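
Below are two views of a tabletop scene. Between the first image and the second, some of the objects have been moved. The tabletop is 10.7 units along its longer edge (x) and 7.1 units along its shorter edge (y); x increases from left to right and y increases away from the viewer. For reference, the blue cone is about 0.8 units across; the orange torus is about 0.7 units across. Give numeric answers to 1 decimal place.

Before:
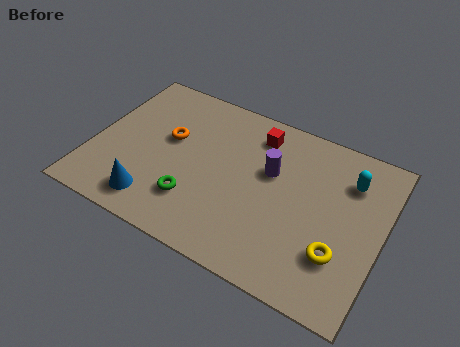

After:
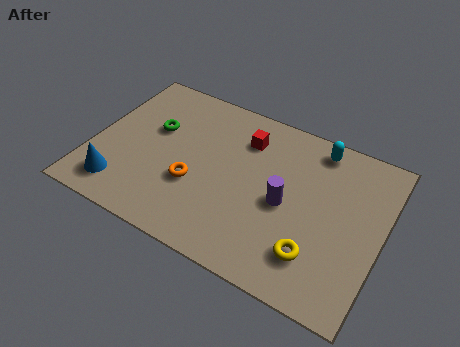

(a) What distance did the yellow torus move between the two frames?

0.9

The yellow torus moved from about (9.3, 2.1) to (8.5, 1.7), a distance of √(0.8² + 0.4²) ≈ 0.9.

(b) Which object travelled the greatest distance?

the green torus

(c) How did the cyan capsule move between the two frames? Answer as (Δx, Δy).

(-1.3, 0.9)

The cyan capsule was at about (9.3, 5.3) and moved to about (8.0, 6.2).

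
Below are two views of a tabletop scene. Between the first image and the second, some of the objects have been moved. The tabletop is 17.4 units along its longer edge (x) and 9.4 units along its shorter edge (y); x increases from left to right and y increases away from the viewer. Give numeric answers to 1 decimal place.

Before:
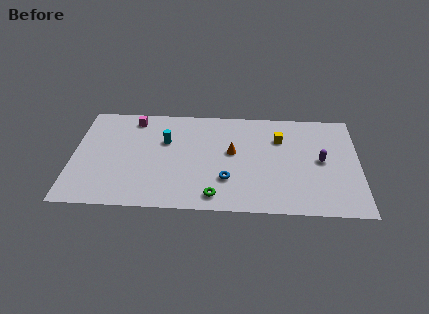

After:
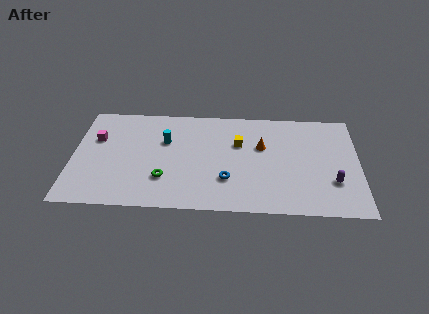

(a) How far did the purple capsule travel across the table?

2.0

From (15.1, 4.8) to (15.8, 2.9), the purple capsule covered √(0.7² + 1.9²) ≈ 2.0 units.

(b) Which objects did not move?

the cyan cylinder and the blue torus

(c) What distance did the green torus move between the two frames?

3.4

The green torus was near (8.7, 1.3) before and (5.6, 2.7) after, so it travelled √(3.1² + 1.4²) ≈ 3.4 units.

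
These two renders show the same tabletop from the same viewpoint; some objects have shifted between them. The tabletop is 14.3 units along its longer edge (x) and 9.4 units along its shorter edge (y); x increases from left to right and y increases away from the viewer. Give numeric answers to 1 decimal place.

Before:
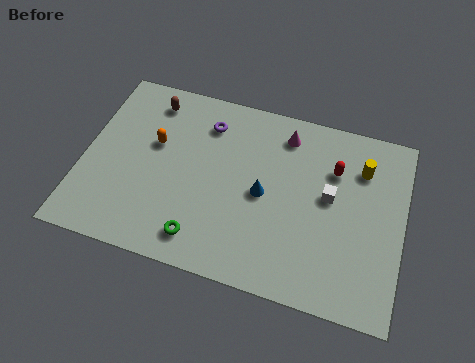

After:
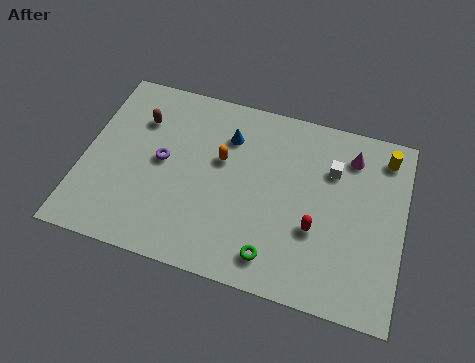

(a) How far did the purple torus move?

3.1

From (5.3, 7.4) to (3.5, 4.9), the purple torus covered √(1.8² + 2.5²) ≈ 3.1 units.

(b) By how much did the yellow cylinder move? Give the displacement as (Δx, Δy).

(1.0, 0.9)

The yellow cylinder started near (12.3, 7.0) and ended near (13.3, 7.9).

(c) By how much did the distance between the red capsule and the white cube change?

+1.8

They were about 1.4 units apart before and 3.2 after — 1.8 units further apart.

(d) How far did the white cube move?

1.4

The white cube moved from about (11.0, 5.2) to (11.0, 6.6), a distance of √(0.0² + 1.4²) ≈ 1.4.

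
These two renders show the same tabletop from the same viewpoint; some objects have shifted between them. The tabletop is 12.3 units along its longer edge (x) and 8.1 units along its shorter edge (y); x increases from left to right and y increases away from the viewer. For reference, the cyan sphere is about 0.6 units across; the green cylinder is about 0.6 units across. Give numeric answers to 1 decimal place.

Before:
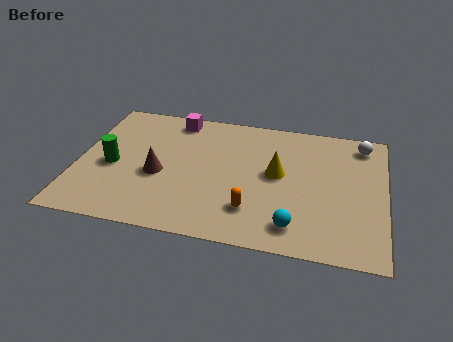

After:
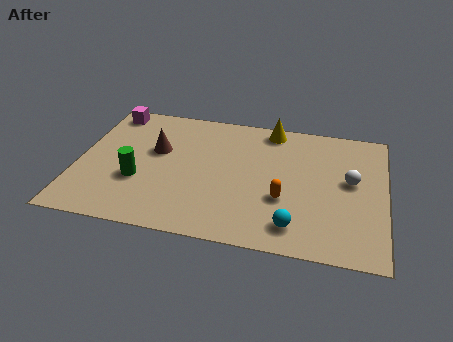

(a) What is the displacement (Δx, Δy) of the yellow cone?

(-0.4, 2.8)

The yellow cone started near (8.0, 4.4) and ended near (7.6, 7.2).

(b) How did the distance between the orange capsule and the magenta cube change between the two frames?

+2.3

Before: roughly 6.1 units apart; after: 8.4. That's 2.3 units further apart.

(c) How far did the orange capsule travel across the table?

1.5

The orange capsule was near (7.1, 2.0) before and (8.3, 2.9) after, so it travelled √(1.2² + 0.9²) ≈ 1.5 units.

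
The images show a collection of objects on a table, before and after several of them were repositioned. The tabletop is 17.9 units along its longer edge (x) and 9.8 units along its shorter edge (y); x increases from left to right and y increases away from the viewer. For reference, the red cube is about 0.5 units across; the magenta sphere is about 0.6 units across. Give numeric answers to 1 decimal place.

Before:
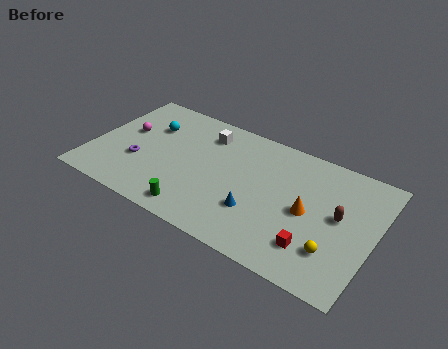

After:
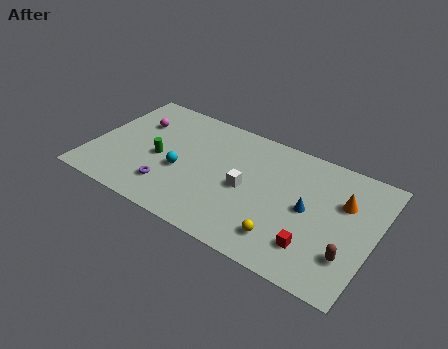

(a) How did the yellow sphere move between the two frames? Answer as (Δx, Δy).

(-3.0, -0.6)

The yellow sphere was at about (15.7, 2.6) and moved to about (12.7, 2.0).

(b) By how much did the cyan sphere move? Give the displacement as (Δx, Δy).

(2.5, -2.8)

The cyan sphere was at about (3.3, 6.8) and moved to about (5.8, 4.0).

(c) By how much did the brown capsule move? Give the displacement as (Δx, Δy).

(0.9, -2.6)

The brown capsule was at about (15.7, 5.3) and moved to about (16.6, 2.7).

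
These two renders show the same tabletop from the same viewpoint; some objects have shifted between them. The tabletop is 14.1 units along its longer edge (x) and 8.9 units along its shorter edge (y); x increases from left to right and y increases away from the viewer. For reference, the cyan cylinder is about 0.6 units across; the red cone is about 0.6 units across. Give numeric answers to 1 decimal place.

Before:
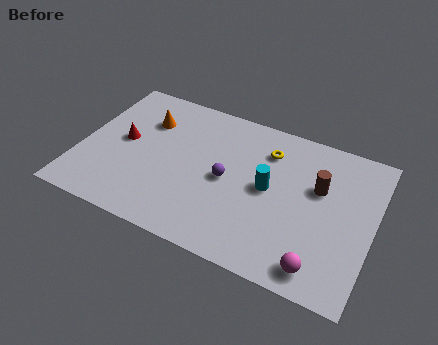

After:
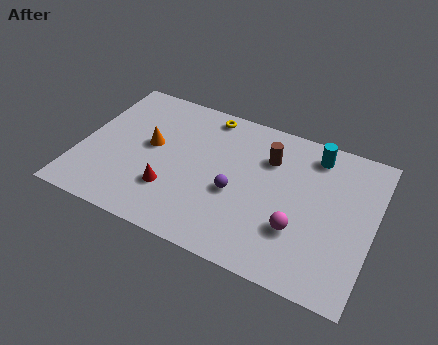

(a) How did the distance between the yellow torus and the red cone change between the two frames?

-1.7

They were about 7.1 units apart before and 5.4 after — 1.7 units closer together.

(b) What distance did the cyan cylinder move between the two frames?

3.5

The cyan cylinder was near (9.1, 4.6) before and (11.0, 7.5) after, so it travelled √(1.9² + 2.9²) ≈ 3.5 units.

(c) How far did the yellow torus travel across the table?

3.3

The yellow torus moved from about (8.8, 6.8) to (5.7, 7.9), a distance of √(3.1² + 1.1²) ≈ 3.3.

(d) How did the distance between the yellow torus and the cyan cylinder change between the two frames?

+3.1

Before: roughly 2.2 units apart; after: 5.3. That's 3.1 units further apart.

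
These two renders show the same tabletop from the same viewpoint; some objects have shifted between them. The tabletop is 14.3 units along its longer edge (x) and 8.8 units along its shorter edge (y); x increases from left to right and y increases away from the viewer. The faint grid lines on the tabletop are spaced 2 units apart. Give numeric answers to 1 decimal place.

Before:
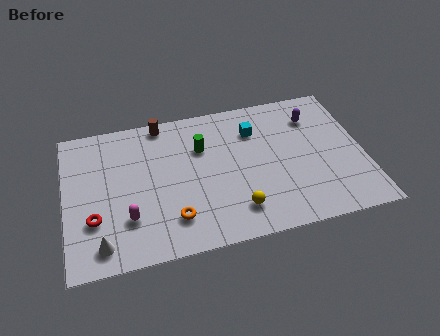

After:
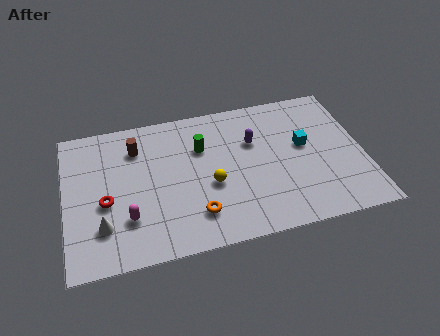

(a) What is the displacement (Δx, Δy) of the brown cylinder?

(-1.3, -1.3)

From the two frames, the brown cylinder sits at roughly (4.8, 8.0) before and (3.5, 6.7) after.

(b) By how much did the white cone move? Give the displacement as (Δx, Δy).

(0.1, 1.0)

The white cone started near (1.6, 1.3) and ended near (1.7, 2.3).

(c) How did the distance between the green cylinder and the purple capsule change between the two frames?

-3.0

They were about 5.5 units apart before and 2.5 after — 3.0 units closer together.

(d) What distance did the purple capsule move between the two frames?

3.1

The purple capsule moved from about (12.1, 6.7) to (9.1, 5.8), a distance of √(3.0² + 0.9²) ≈ 3.1.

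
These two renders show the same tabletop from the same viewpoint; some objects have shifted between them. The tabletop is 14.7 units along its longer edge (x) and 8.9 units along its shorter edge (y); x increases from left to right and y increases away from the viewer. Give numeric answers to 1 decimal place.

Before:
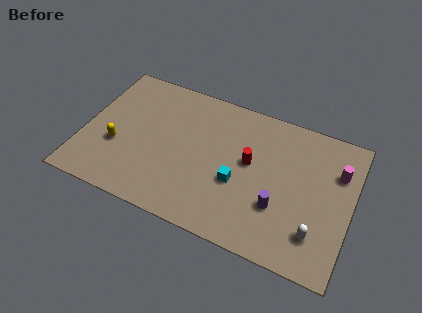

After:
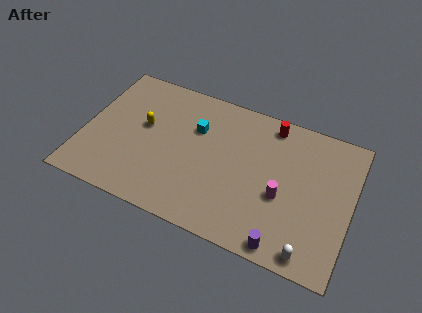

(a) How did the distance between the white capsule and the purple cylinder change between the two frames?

-0.8

Before: roughly 2.2 units apart; after: 1.4. That's 0.8 units closer together.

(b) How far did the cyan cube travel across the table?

3.6

From (8.6, 3.5) to (6.0, 6.0), the cyan cube covered √(2.6² + 2.5²) ≈ 3.6 units.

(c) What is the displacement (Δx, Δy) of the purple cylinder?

(0.5, -2.1)

From the two frames, the purple cylinder sits at roughly (10.9, 2.9) before and (11.4, 0.8) after.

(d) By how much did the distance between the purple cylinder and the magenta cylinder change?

-1.6

Before: roughly 4.4 units apart; after: 2.8. That's 1.6 units closer together.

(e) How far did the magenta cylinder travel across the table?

3.8

From (13.8, 6.2) to (11.0, 3.6), the magenta cylinder covered √(2.8² + 2.6²) ≈ 3.8 units.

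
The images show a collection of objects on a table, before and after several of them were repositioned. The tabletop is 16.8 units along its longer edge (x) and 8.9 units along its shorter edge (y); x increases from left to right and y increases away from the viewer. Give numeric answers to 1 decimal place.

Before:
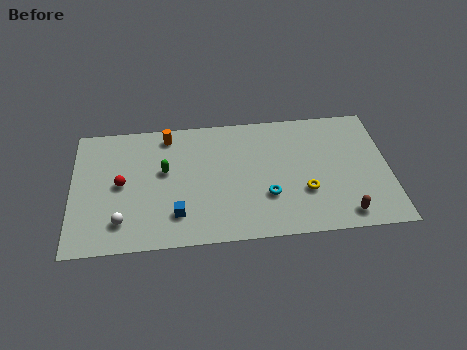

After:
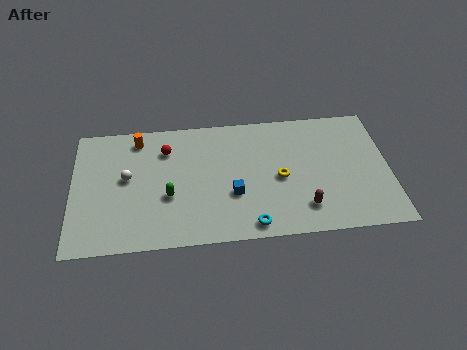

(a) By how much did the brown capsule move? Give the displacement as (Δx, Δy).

(-2.1, 0.7)

From the two frames, the brown capsule sits at roughly (14.3, 1.2) before and (12.2, 1.9) after.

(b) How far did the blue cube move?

3.2

The blue cube moved from about (5.5, 2.1) to (8.5, 3.2), a distance of √(3.0² + 1.1²) ≈ 3.2.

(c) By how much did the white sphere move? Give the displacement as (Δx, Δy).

(0.3, 3.0)

The white sphere started near (2.6, 1.9) and ended near (2.9, 4.9).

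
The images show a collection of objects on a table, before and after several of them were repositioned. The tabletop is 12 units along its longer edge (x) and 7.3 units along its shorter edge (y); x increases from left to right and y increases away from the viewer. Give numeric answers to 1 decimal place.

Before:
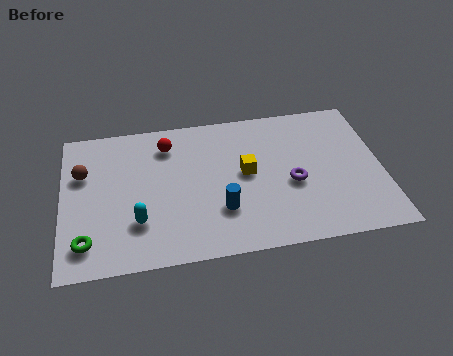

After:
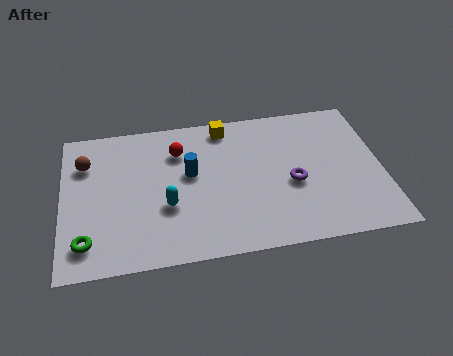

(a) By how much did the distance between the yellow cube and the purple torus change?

+2.2

The distance was about 1.9 in the first image and 4.1 in the second, so they moved 2.2 units further apart.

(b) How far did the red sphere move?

0.6

The red sphere was near (4.0, 5.8) before and (4.4, 5.4) after, so it travelled √(0.4² + 0.4²) ≈ 0.6 units.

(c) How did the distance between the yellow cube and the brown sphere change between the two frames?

-0.8

Before: roughly 6.2 units apart; after: 5.4. That's 0.8 units closer together.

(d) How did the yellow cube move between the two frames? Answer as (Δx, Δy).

(-0.7, 2.5)

From the two frames, the yellow cube sits at roughly (6.9, 3.9) before and (6.2, 6.4) after.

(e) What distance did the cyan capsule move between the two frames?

1.3

The cyan capsule moved from about (2.8, 2.1) to (3.9, 2.7), a distance of √(1.1² + 0.6²) ≈ 1.3.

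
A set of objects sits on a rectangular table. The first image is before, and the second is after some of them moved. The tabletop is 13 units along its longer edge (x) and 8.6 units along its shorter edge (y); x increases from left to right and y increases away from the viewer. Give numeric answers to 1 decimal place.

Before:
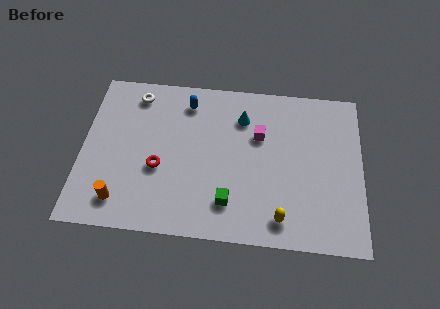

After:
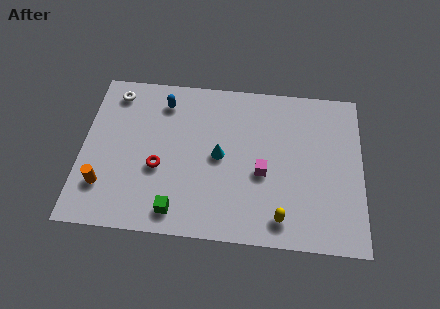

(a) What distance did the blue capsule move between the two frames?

1.1

The blue capsule was near (4.8, 7.1) before and (3.7, 7.0) after, so it travelled √(1.1² + 0.1²) ≈ 1.1 units.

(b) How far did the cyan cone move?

2.4

From (7.4, 6.5) to (6.4, 4.3), the cyan cone covered √(1.0² + 2.2²) ≈ 2.4 units.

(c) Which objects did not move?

the red torus and the yellow capsule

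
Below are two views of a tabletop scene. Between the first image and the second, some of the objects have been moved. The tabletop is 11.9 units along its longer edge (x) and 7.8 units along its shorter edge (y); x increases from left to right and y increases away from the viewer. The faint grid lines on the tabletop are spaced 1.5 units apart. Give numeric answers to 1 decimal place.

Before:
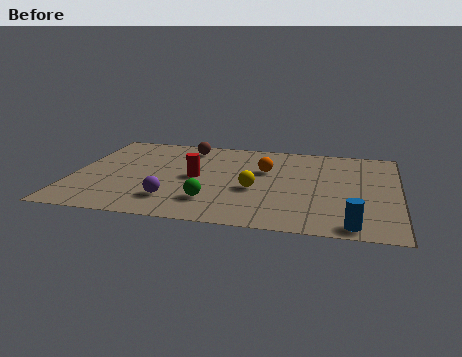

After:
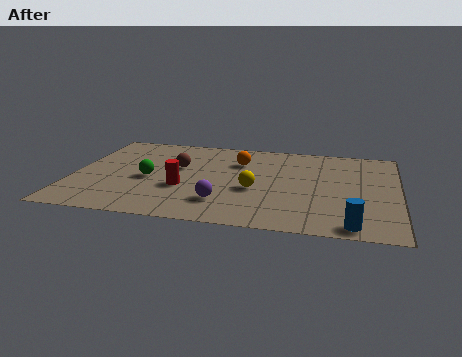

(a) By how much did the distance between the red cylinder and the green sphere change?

-0.7

The distance was about 2.1 in the first image and 1.4 in the second, so they moved 0.7 units closer together.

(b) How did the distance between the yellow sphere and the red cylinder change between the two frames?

+0.3

Before: roughly 2.3 units apart; after: 2.6. That's 0.3 units further apart.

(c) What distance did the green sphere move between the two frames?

2.9

From (5.2, 1.9) to (2.8, 3.5), the green sphere covered √(2.4² + 1.6²) ≈ 2.9 units.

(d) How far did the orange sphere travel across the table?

1.2

The orange sphere was near (7.0, 5.0) before and (6.0, 5.6) after, so it travelled √(1.0² + 0.6²) ≈ 1.2 units.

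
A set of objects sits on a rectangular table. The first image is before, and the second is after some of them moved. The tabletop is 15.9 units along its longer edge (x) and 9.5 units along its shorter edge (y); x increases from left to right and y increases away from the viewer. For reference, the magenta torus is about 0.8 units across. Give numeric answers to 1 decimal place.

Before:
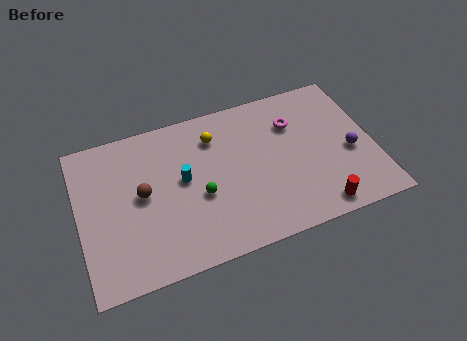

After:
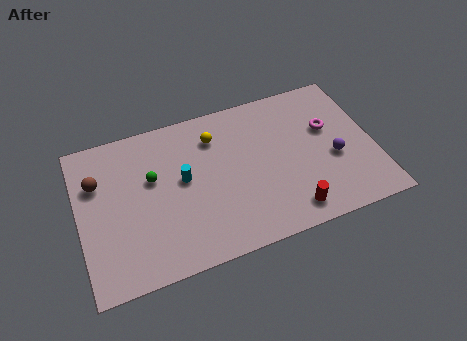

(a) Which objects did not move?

the cyan cylinder and the yellow sphere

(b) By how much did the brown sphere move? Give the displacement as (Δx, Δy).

(-2.3, 1.5)

From the two frames, the brown sphere sits at roughly (3.4, 5.0) before and (1.1, 6.5) after.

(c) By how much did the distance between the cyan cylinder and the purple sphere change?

-0.9

They were about 9.1 units apart before and 8.2 after — 0.9 units closer together.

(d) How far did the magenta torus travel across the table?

2.0

From (11.8, 6.8) to (13.6, 5.9), the magenta torus covered √(1.8² + 0.9²) ≈ 2.0 units.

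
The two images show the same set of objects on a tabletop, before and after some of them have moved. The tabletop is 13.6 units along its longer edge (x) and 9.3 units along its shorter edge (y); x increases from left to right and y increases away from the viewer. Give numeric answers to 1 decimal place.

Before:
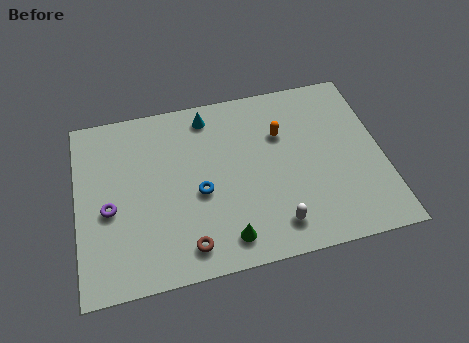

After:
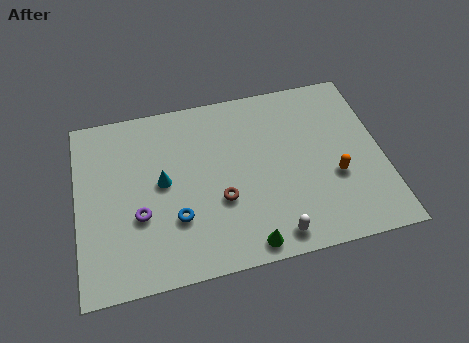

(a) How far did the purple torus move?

1.4

From (1.4, 4.0) to (2.7, 3.4), the purple torus covered √(1.3² + 0.6²) ≈ 1.4 units.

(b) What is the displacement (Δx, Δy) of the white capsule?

(-0.1, -0.5)

The white capsule started near (8.6, 1.6) and ended near (8.5, 1.1).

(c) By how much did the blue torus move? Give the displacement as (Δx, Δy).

(-1.1, -1.1)

From the two frames, the blue torus sits at roughly (5.4, 4.0) before and (4.3, 2.9) after.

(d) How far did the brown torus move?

2.6

The brown torus moved from about (4.7, 1.4) to (6.3, 3.4), a distance of √(1.6² + 2.0²) ≈ 2.6.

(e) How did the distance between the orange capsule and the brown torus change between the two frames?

-1.6

Before: roughly 6.7 units apart; after: 5.1. That's 1.6 units closer together.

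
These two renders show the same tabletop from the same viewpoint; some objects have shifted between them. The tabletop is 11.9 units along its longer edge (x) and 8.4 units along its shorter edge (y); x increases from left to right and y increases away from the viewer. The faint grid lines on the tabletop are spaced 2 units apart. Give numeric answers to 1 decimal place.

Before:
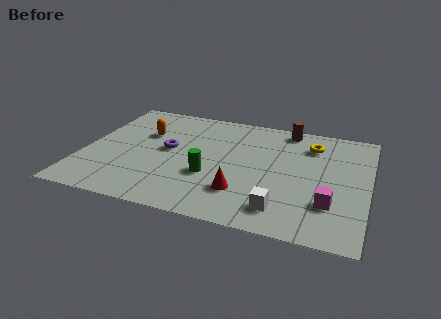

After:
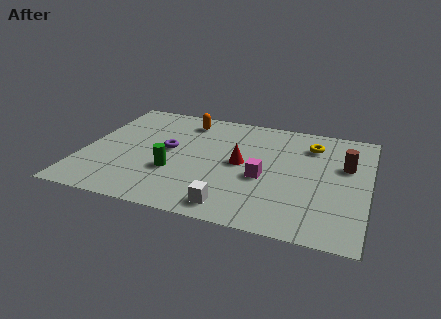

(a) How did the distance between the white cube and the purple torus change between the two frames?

-1.3

Before: roughly 5.8 units apart; after: 4.5. That's 1.3 units closer together.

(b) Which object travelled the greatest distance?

the brown cylinder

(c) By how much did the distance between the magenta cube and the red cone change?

-2.3

They were about 3.6 units apart before and 1.3 after — 2.3 units closer together.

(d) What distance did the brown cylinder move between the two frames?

3.4

The brown cylinder moved from about (8.3, 7.5) to (10.9, 5.3), a distance of √(2.6² + 2.2²) ≈ 3.4.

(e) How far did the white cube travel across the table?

2.0

The white cube moved from about (8.5, 1.5) to (6.5, 1.1), a distance of √(2.0² + 0.4²) ≈ 2.0.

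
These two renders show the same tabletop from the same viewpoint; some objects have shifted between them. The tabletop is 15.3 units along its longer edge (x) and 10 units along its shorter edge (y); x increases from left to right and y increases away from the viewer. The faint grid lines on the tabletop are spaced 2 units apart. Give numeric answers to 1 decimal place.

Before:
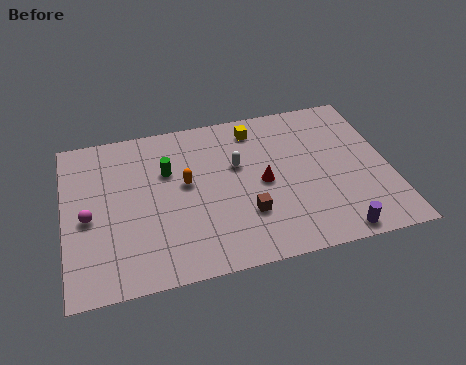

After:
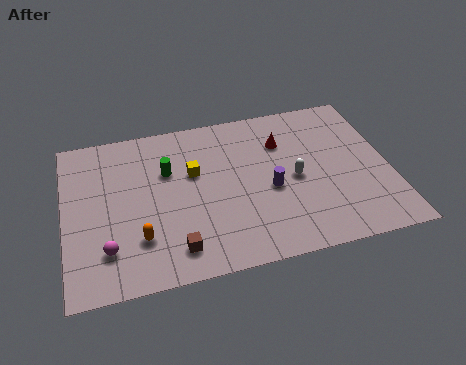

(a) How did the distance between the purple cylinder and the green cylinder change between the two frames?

-4.2

Before: roughly 9.4 units apart; after: 5.2. That's 4.2 units closer together.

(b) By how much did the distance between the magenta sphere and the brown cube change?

-4.3

They were about 7.5 units apart before and 3.2 after — 4.3 units closer together.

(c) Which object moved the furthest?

the purple cylinder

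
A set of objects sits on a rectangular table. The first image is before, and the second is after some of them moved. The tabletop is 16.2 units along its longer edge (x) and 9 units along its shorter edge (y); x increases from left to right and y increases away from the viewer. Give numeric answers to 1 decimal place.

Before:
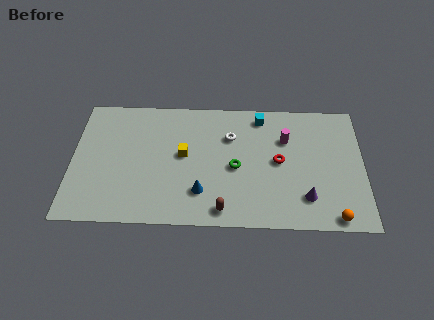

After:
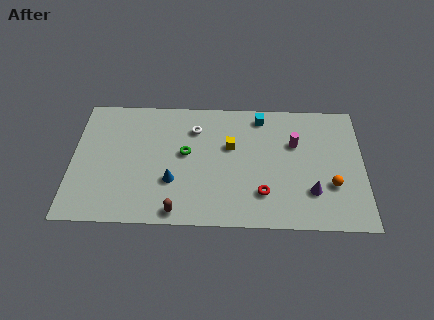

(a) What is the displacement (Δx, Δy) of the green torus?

(-2.8, 0.9)

The green torus was at about (9.1, 4.1) and moved to about (6.3, 5.0).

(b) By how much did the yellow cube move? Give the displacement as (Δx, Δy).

(2.6, 0.7)

From the two frames, the yellow cube sits at roughly (6.2, 4.9) before and (8.8, 5.6) after.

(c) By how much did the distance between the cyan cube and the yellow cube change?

-2.4

Before: roughly 5.2 units apart; after: 2.8. That's 2.4 units closer together.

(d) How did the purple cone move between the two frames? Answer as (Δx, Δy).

(0.3, 0.4)

The purple cone was at about (13.0, 2.1) and moved to about (13.3, 2.5).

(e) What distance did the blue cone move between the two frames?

1.7

The blue cone moved from about (7.2, 2.3) to (5.6, 3.0), a distance of √(1.6² + 0.7²) ≈ 1.7.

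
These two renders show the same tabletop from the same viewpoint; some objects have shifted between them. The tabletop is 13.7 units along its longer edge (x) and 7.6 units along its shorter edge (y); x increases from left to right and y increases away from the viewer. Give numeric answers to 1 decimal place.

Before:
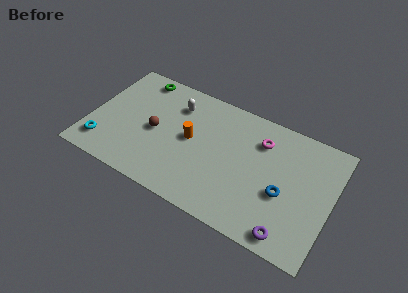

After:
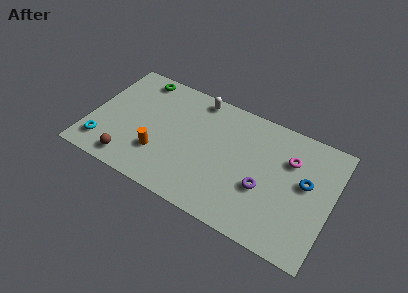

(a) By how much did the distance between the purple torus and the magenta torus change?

-2.6

Before: roughly 5.3 units apart; after: 2.7. That's 2.6 units closer together.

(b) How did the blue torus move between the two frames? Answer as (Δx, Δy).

(1.1, 1.2)

From the two frames, the blue torus sits at roughly (11.1, 3.1) before and (12.2, 4.3) after.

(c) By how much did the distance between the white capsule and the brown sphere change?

+4.1

The distance was about 2.4 in the first image and 6.5 in the second, so they moved 4.1 units further apart.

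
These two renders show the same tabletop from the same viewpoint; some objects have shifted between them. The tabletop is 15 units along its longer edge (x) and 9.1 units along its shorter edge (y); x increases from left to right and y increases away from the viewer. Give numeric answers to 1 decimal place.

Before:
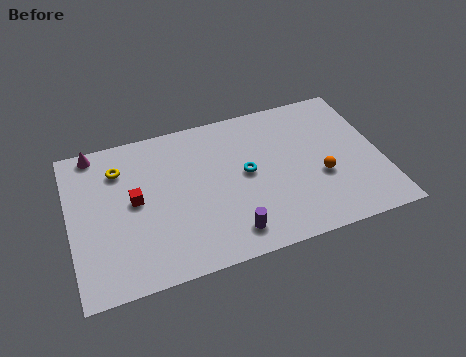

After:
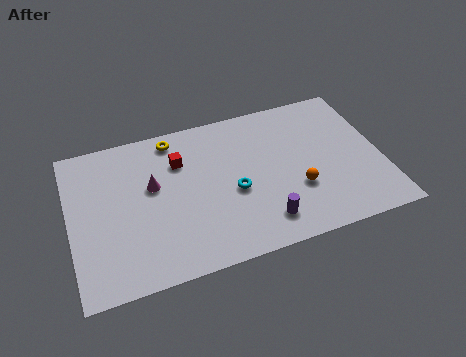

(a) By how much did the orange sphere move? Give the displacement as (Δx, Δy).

(-1.2, -0.4)

From the two frames, the orange sphere sits at roughly (12.0, 3.5) before and (10.8, 3.1) after.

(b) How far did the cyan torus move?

1.1

The cyan torus moved from about (8.5, 4.8) to (7.8, 3.9), a distance of √(0.7² + 0.9²) ≈ 1.1.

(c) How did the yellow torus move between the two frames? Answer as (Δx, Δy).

(2.7, 1.1)

The yellow torus was at about (2.5, 6.9) and moved to about (5.2, 8.0).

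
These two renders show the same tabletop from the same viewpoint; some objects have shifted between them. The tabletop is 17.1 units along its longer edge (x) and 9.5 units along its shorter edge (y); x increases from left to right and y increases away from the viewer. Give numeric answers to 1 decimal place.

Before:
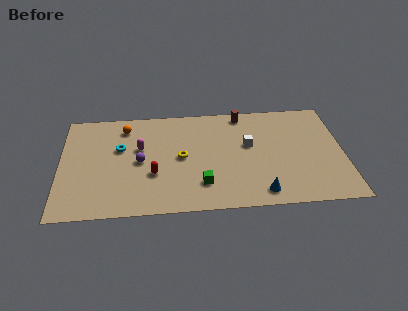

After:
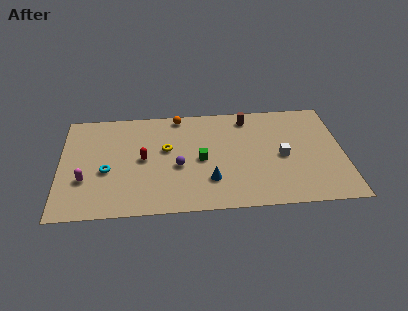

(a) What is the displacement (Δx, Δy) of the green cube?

(0.0, 2.2)

From the two frames, the green cube sits at roughly (8.5, 2.3) before and (8.5, 4.5) after.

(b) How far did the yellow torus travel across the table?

1.2

The yellow torus moved from about (7.3, 4.8) to (6.4, 5.6), a distance of √(0.9² + 0.8²) ≈ 1.2.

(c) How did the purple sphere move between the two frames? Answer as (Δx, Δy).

(2.3, -0.6)

The purple sphere was at about (4.8, 4.6) and moved to about (7.1, 4.0).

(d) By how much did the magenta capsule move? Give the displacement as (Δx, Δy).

(-3.3, -2.6)

From the two frames, the magenta capsule sits at roughly (4.8, 5.8) before and (1.5, 3.2) after.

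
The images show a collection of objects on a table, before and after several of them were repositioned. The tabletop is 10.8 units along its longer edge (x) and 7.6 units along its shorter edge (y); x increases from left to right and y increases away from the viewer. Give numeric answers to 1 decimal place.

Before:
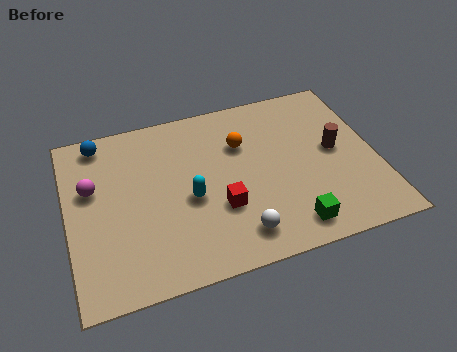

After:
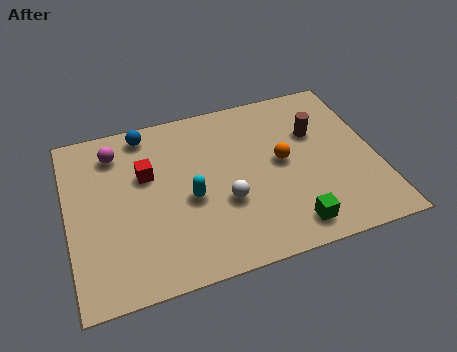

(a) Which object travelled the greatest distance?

the red cube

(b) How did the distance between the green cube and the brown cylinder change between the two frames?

+0.6

They were about 3.5 units apart before and 4.1 after — 0.6 units further apart.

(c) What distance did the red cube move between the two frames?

3.3

The red cube was near (5.2, 2.6) before and (2.8, 4.8) after, so it travelled √(2.4² + 2.2²) ≈ 3.3 units.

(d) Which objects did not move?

the cyan capsule and the green cube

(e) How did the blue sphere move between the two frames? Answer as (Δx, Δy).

(1.6, 0.0)

The blue sphere was at about (1.3, 6.7) and moved to about (2.9, 6.7).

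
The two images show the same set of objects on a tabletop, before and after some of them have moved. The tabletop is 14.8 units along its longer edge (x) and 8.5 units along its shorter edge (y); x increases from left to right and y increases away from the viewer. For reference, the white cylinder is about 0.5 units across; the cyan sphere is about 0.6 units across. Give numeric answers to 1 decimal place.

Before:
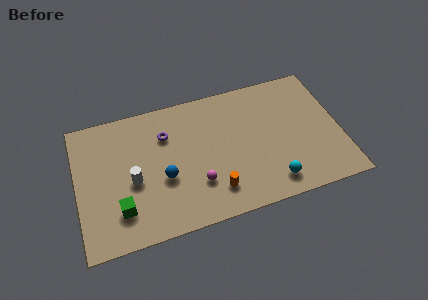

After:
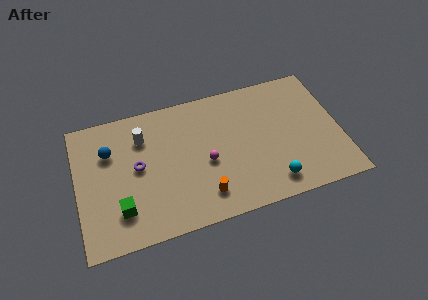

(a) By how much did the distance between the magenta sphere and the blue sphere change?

+3.7

Before: roughly 2.0 units apart; after: 5.7. That's 3.7 units further apart.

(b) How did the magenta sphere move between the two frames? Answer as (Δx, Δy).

(0.6, 1.2)

From the two frames, the magenta sphere sits at roughly (6.6, 2.5) before and (7.2, 3.7) after.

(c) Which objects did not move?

the green cube and the cyan sphere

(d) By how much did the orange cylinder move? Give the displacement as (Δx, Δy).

(-0.6, -0.1)

The orange cylinder was at about (7.5, 1.8) and moved to about (6.9, 1.7).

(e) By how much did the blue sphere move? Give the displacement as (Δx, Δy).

(-2.9, 2.5)

From the two frames, the blue sphere sits at roughly (4.8, 3.4) before and (1.9, 5.9) after.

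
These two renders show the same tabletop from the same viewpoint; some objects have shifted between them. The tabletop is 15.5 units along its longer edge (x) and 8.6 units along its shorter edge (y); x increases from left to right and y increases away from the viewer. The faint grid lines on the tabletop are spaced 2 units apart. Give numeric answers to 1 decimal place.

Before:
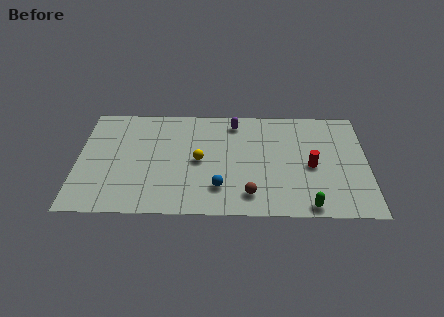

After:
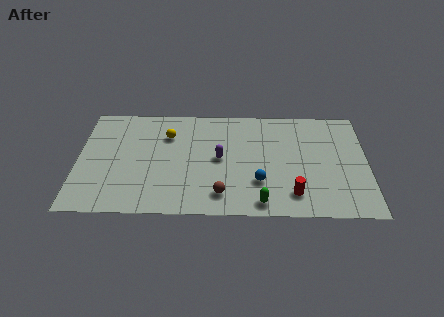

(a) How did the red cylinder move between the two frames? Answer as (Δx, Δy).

(-1.0, -2.2)

The red cylinder was at about (12.5, 3.9) and moved to about (11.5, 1.7).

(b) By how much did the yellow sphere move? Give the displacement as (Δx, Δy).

(-1.7, 2.0)

From the two frames, the yellow sphere sits at roughly (6.5, 4.2) before and (4.8, 6.2) after.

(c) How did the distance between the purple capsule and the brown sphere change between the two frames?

-3.0

The distance was about 5.8 in the first image and 2.8 in the second, so they moved 3.0 units closer together.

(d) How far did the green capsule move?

2.5

The green capsule moved from about (12.3, 0.8) to (9.8, 1.0), a distance of √(2.5² + 0.2²) ≈ 2.5.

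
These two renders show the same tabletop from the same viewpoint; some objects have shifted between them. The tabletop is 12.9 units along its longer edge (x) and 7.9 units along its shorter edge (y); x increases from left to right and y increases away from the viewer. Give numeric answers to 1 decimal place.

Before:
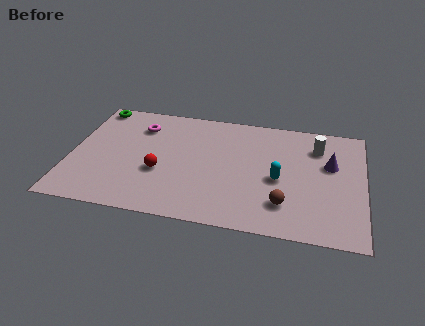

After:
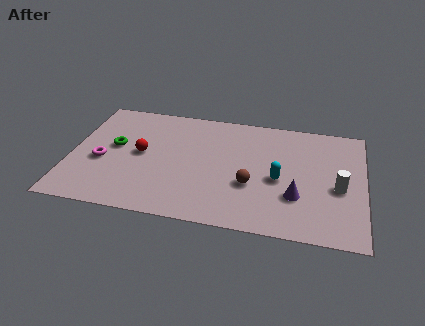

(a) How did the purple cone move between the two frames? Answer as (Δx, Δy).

(-1.4, -2.4)

From the two frames, the purple cone sits at roughly (11.4, 4.9) before and (10.0, 2.5) after.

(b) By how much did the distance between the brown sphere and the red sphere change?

-0.6

The distance was about 5.6 in the first image and 5.0 in the second, so they moved 0.6 units closer together.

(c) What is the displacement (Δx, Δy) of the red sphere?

(-0.9, 1.1)

The red sphere was at about (4.0, 3.0) and moved to about (3.1, 4.1).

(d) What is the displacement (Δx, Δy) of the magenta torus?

(-1.5, -2.7)

The magenta torus was at about (2.9, 6.0) and moved to about (1.4, 3.3).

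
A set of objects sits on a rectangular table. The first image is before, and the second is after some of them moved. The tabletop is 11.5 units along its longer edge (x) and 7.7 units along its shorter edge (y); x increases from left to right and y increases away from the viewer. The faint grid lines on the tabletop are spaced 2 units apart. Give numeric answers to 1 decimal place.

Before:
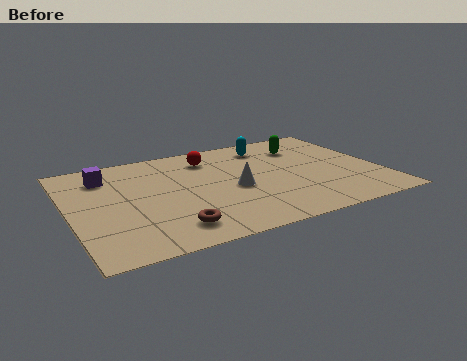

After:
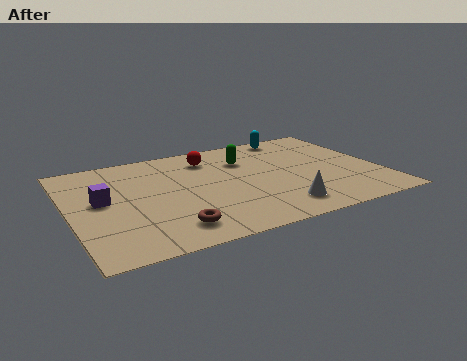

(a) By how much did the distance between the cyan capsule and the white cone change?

+2.3

They were about 3.4 units apart before and 5.7 after — 2.3 units further apart.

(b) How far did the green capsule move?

2.3

The green capsule moved from about (9.0, 5.8) to (6.7, 5.5), a distance of √(2.3² + 0.3²) ≈ 2.3.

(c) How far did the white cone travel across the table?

2.4

From (6.0, 3.4) to (7.4, 1.4), the white cone covered √(1.4² + 2.0²) ≈ 2.4 units.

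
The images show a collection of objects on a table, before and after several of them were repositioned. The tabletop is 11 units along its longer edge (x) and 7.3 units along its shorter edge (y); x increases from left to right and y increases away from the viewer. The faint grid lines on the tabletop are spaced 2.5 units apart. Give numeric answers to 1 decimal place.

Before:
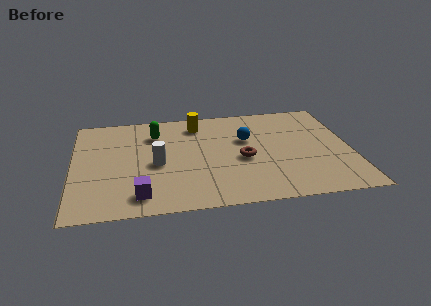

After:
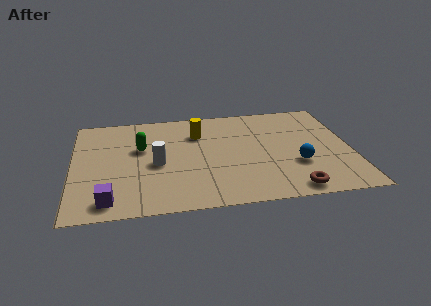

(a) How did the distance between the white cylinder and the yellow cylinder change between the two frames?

-0.6

The distance was about 3.2 in the first image and 2.6 in the second, so they moved 0.6 units closer together.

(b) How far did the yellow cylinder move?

0.7

The yellow cylinder moved from about (5.0, 6.0) to (5.0, 5.3), a distance of √(0.0² + 0.7²) ≈ 0.7.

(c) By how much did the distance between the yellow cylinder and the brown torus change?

+2.4

They were about 3.3 units apart before and 5.7 after — 2.4 units further apart.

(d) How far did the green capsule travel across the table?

1.2

The green capsule was near (3.3, 5.5) before and (2.7, 4.5) after, so it travelled √(0.6² + 1.0²) ≈ 1.2 units.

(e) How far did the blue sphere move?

2.8

The blue sphere was near (6.9, 4.6) before and (8.8, 2.5) after, so it travelled √(1.9² + 2.1²) ≈ 2.8 units.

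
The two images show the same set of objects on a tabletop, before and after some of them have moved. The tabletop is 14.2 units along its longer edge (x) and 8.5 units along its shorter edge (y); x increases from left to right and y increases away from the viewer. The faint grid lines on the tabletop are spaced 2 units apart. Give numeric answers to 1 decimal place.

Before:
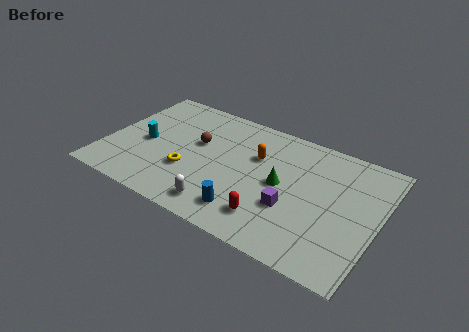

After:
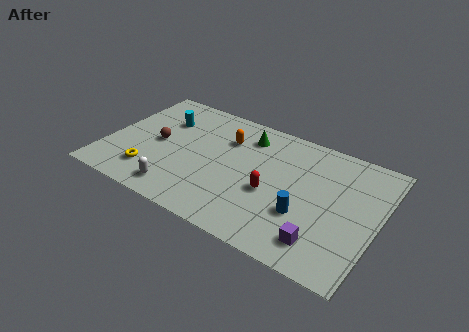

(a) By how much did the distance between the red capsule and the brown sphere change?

+0.7

The distance was about 5.5 in the first image and 6.2 in the second, so they moved 0.7 units further apart.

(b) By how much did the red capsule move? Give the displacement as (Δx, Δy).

(-0.2, 1.7)

The red capsule was at about (9.0, 1.8) and moved to about (8.8, 3.5).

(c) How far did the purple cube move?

2.3

The purple cube was near (9.9, 3.0) before and (11.7, 1.6) after, so it travelled √(1.8² + 1.4²) ≈ 2.3 units.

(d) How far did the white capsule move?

2.3

From (6.5, 1.3) to (4.2, 1.3), the white capsule covered √(2.3² + 0.0²) ≈ 2.3 units.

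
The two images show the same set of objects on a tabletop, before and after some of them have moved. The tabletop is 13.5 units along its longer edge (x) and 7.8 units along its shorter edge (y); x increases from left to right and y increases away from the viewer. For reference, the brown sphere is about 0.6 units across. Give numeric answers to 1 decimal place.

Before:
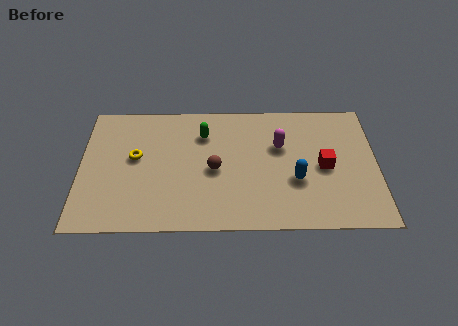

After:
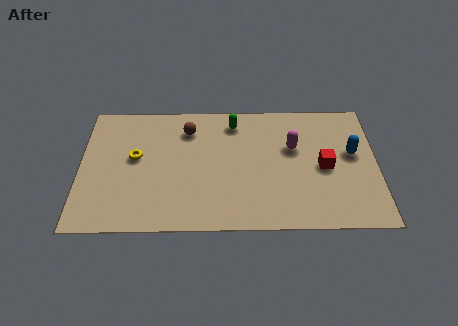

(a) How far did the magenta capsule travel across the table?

0.6

From (9.1, 5.0) to (9.7, 4.9), the magenta capsule covered √(0.6² + 0.1²) ≈ 0.6 units.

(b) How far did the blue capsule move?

3.1

The blue capsule moved from about (9.8, 2.9) to (12.4, 4.5), a distance of √(2.6² + 1.6²) ≈ 3.1.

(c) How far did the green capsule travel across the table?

1.6

The green capsule moved from about (5.6, 5.8) to (7.0, 6.5), a distance of √(1.4² + 0.7²) ≈ 1.6.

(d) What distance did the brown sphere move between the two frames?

2.8

The brown sphere moved from about (6.1, 3.6) to (4.9, 6.1), a distance of √(1.2² + 2.5²) ≈ 2.8.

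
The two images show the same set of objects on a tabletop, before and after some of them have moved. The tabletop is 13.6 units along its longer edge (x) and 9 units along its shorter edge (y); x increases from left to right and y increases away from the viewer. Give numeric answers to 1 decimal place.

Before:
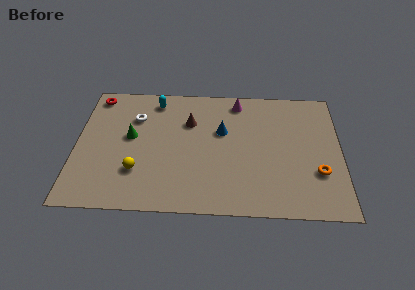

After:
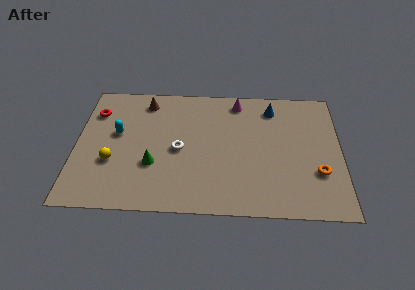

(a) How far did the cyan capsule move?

3.1

The cyan capsule moved from about (4.0, 7.7) to (2.1, 5.2), a distance of √(1.9² + 2.5²) ≈ 3.1.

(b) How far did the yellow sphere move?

1.4

The yellow sphere was near (3.2, 2.6) before and (1.9, 3.2) after, so it travelled √(1.3² + 0.6²) ≈ 1.4 units.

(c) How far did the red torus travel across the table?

1.2

From (0.9, 7.9) to (0.9, 6.7), the red torus covered √(0.0² + 1.2²) ≈ 1.2 units.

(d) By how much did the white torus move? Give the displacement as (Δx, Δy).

(2.3, -2.2)

The white torus was at about (3.0, 6.4) and moved to about (5.3, 4.2).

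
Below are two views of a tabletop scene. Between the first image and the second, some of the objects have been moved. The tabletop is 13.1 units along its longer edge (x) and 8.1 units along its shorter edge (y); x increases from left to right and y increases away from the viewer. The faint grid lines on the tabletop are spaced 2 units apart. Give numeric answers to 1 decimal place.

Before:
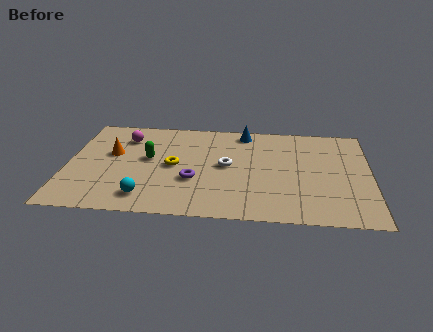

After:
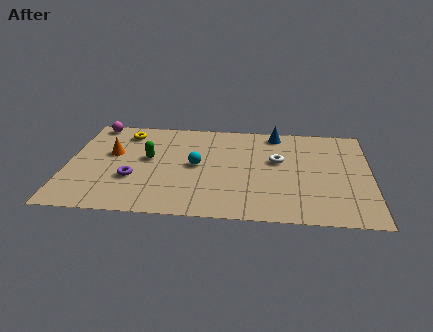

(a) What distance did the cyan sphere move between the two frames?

3.4

The cyan sphere moved from about (3.5, 1.4) to (5.6, 4.1), a distance of √(2.1² + 2.7²) ≈ 3.4.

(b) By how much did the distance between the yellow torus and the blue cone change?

+2.3

They were about 4.3 units apart before and 6.6 after — 2.3 units further apart.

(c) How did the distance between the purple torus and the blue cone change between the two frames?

+2.8

Before: roughly 4.7 units apart; after: 7.5. That's 2.8 units further apart.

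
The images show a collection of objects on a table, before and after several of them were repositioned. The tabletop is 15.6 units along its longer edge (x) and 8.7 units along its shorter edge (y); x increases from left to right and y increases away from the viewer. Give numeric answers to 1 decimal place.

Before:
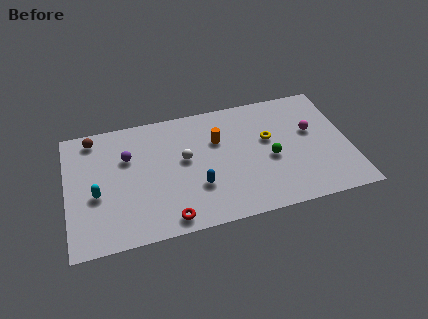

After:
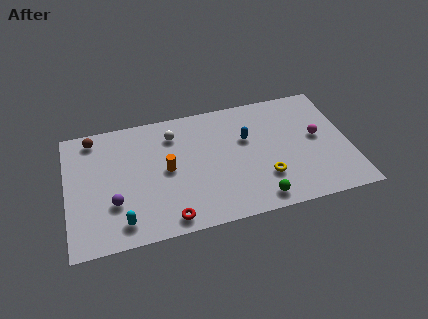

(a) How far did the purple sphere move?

3.1

The purple sphere moved from about (3.4, 5.8) to (2.5, 2.8), a distance of √(0.9² + 3.0²) ≈ 3.1.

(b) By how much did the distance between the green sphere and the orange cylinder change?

+2.4

The distance was about 3.4 in the first image and 5.8 in the second, so they moved 2.4 units further apart.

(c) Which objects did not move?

the brown sphere and the red torus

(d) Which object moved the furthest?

the blue capsule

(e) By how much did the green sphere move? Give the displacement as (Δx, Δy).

(-0.9, -2.7)

From the two frames, the green sphere sits at roughly (11.2, 3.8) before and (10.3, 1.1) after.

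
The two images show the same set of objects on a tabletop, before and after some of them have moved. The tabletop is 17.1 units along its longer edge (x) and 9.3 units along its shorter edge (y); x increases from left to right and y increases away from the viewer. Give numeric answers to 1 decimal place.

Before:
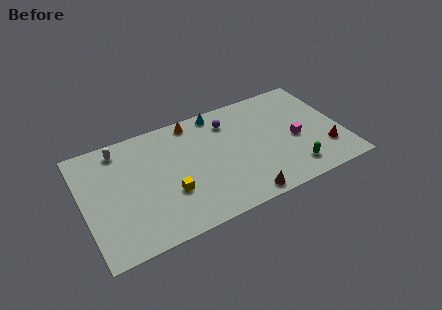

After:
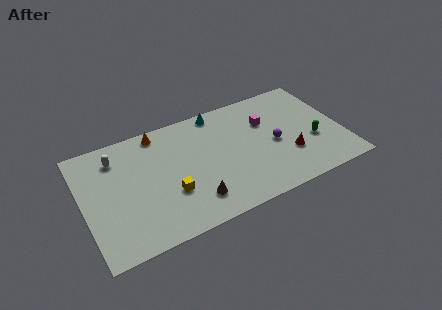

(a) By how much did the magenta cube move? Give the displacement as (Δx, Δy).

(-1.7, 2.2)

The magenta cube started near (14.0, 4.1) and ended near (12.3, 6.3).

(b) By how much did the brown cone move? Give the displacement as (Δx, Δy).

(-3.1, 1.1)

The brown cone started near (10.0, 0.9) and ended near (6.9, 2.0).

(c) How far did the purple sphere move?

4.0

From (9.9, 7.3) to (12.6, 4.3), the purple sphere covered √(2.7² + 3.0²) ≈ 4.0 units.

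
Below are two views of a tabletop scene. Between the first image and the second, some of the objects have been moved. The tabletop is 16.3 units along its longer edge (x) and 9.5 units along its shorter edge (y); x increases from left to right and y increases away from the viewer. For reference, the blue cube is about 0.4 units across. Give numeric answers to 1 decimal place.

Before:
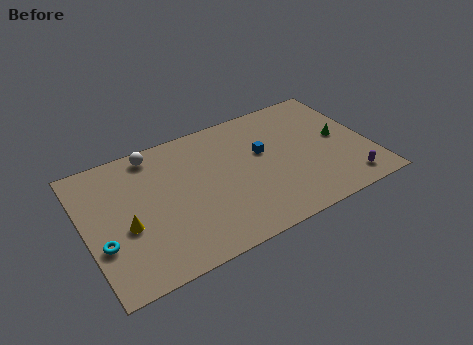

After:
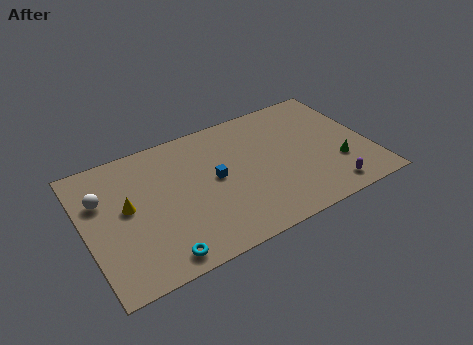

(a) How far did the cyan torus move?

3.6

The cyan torus moved from about (0.8, 3.3) to (3.7, 1.1), a distance of √(2.9² + 2.2²) ≈ 3.6.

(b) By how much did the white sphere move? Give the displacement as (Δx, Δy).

(-3.2, -2.0)

The white sphere was at about (4.3, 8.4) and moved to about (1.1, 6.4).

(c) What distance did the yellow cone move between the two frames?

1.3

From (2.2, 3.9) to (2.4, 5.2), the yellow cone covered √(0.2² + 1.3²) ≈ 1.3 units.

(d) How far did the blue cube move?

3.0

The blue cube was near (10.3, 5.7) before and (7.4, 5.0) after, so it travelled √(2.9² + 0.7²) ≈ 3.0 units.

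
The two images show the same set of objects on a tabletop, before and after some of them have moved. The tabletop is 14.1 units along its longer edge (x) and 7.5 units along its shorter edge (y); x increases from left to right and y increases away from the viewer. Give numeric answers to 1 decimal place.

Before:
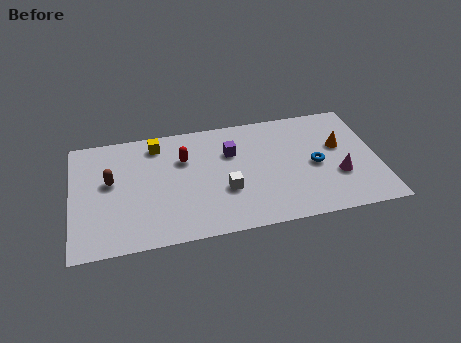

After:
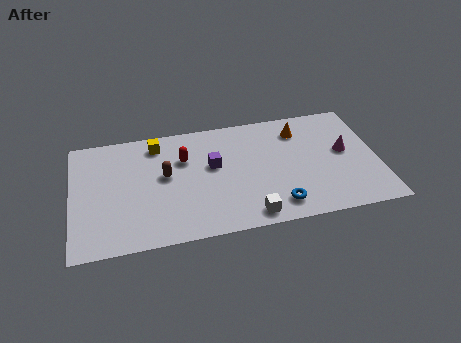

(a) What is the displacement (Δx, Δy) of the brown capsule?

(2.5, -0.1)

The brown capsule started near (1.8, 4.3) and ended near (4.3, 4.2).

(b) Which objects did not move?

the yellow cube and the red capsule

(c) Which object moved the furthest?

the blue torus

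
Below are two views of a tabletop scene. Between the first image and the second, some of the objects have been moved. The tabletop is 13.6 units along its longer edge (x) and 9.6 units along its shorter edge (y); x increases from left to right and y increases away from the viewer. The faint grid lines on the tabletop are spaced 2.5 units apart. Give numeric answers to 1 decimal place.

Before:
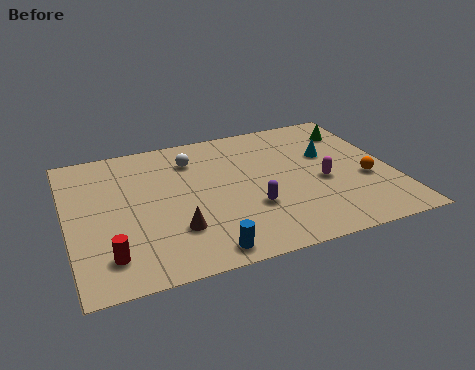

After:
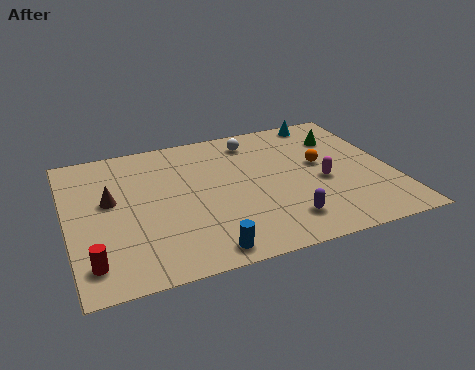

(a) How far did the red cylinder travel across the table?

0.7

The red cylinder moved from about (1.5, 1.9) to (0.8, 1.7), a distance of √(0.7² + 0.2²) ≈ 0.7.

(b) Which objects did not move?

the blue cylinder and the magenta capsule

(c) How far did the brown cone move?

3.8

From (4.3, 2.7) to (1.8, 5.5), the brown cone covered √(2.5² + 2.8²) ≈ 3.8 units.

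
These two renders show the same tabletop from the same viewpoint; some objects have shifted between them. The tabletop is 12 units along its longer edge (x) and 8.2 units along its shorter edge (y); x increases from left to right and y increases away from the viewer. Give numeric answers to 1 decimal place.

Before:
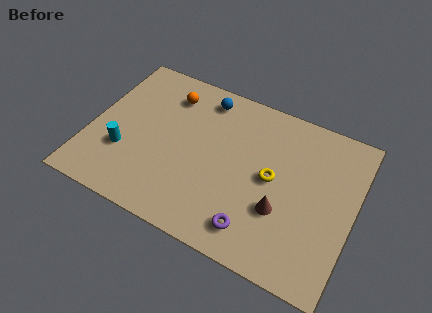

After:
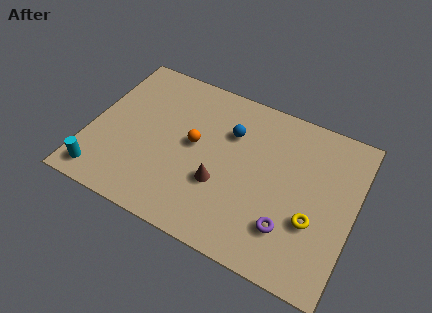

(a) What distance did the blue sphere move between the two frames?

1.9

From (4.8, 7.0) to (6.2, 5.7), the blue sphere covered √(1.4² + 1.3²) ≈ 1.9 units.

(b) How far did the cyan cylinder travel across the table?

1.8

From (1.7, 2.7) to (0.9, 1.1), the cyan cylinder covered √(0.8² + 1.6²) ≈ 1.8 units.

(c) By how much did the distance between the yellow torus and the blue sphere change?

+0.5

They were about 4.5 units apart before and 5.0 after — 0.5 units further apart.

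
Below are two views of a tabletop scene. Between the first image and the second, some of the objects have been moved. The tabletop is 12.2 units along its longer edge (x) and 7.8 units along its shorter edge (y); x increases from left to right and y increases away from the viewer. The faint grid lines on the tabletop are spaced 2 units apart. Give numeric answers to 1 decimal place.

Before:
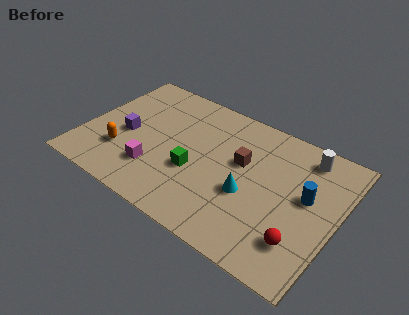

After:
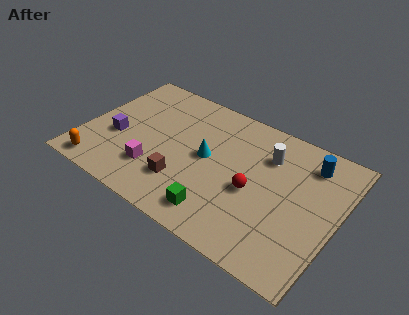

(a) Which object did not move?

the magenta cube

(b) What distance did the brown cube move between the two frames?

3.5

The brown cube moved from about (7.5, 4.7) to (5.1, 2.1), a distance of √(2.4² + 2.6²) ≈ 3.5.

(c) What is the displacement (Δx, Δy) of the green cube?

(1.5, -1.7)

From the two frames, the green cube sits at roughly (5.5, 3.0) before and (7.0, 1.3) after.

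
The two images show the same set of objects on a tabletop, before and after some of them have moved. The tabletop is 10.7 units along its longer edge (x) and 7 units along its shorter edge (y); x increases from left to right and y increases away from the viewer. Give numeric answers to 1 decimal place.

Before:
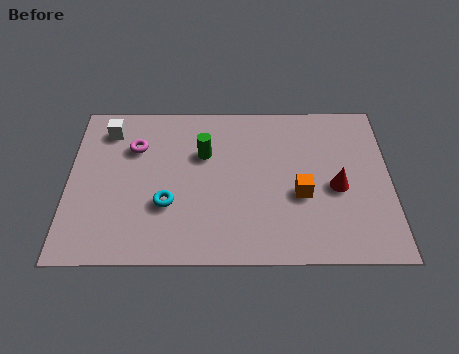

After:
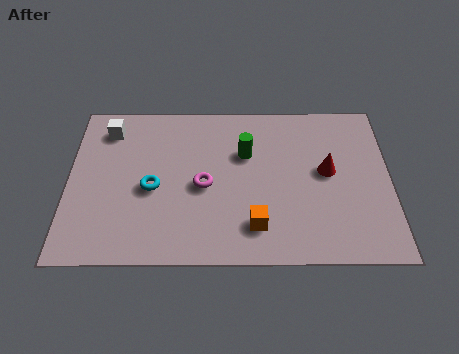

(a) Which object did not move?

the white cube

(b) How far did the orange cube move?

2.0

The orange cube moved from about (7.7, 2.8) to (6.2, 1.5), a distance of √(1.5² + 1.3²) ≈ 2.0.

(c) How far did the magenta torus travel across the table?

2.9

From (2.2, 4.9) to (4.5, 3.2), the magenta torus covered √(2.3² + 1.7²) ≈ 2.9 units.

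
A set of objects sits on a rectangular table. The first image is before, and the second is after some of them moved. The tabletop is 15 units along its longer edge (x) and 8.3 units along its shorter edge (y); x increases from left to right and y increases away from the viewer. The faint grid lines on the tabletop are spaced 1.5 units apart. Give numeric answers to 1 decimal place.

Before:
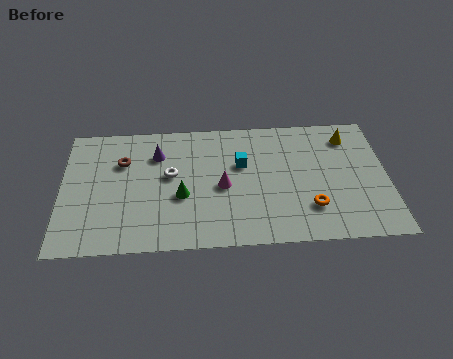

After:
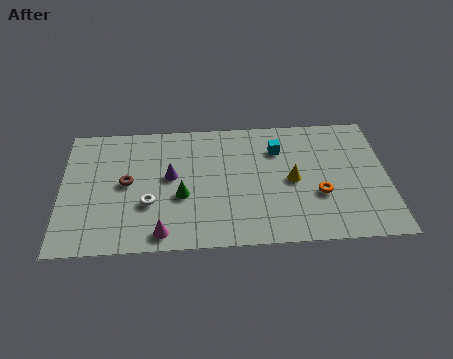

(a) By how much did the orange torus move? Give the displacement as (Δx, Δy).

(0.4, 0.8)

The orange torus was at about (11.4, 2.2) and moved to about (11.8, 3.0).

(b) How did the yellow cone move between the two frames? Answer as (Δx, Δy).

(-2.7, -2.7)

The yellow cone started near (13.3, 6.7) and ended near (10.6, 4.0).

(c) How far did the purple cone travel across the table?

1.6

The purple cone was near (4.4, 6.1) before and (5.0, 4.6) after, so it travelled √(0.6² + 1.5²) ≈ 1.6 units.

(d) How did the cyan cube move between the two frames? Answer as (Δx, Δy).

(1.7, 0.9)

From the two frames, the cyan cube sits at roughly (8.3, 5.2) before and (10.0, 6.1) after.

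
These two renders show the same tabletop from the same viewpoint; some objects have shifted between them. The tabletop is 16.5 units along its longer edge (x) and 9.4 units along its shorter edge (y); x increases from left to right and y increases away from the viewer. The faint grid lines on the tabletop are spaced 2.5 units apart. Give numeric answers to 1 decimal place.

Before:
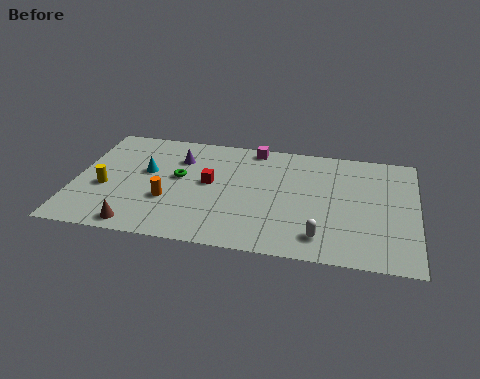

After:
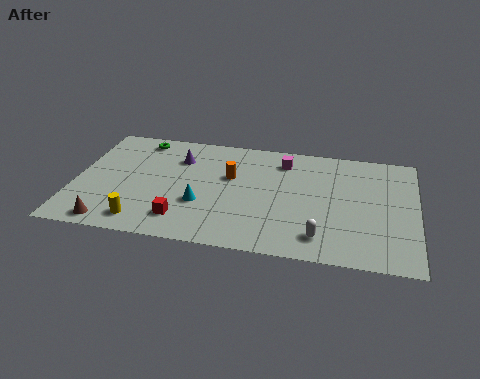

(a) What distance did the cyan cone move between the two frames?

3.6

The cyan cone was near (3.4, 5.5) before and (6.2, 3.3) after, so it travelled √(2.8² + 2.2²) ≈ 3.6 units.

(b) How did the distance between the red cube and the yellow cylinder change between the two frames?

-3.2

Before: roughly 5.2 units apart; after: 2.0. That's 3.2 units closer together.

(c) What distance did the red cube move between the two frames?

3.4

The red cube was near (6.5, 5.1) before and (5.4, 1.9) after, so it travelled √(1.1² + 3.2²) ≈ 3.4 units.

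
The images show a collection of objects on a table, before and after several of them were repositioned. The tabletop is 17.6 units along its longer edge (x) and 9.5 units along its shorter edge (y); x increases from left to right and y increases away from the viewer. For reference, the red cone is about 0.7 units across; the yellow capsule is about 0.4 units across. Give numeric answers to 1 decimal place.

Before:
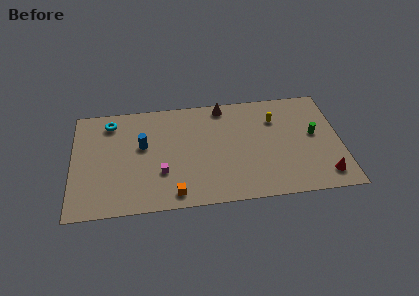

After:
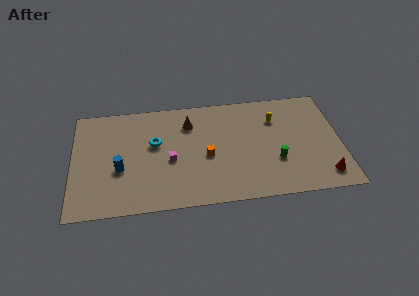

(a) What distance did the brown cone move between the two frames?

2.6

From (10.0, 8.5) to (7.7, 7.2), the brown cone covered √(2.3² + 1.3²) ≈ 2.6 units.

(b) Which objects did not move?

the yellow capsule and the red cone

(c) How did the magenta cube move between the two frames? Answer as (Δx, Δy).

(0.6, 1.0)

The magenta cube started near (5.8, 3.1) and ended near (6.4, 4.1).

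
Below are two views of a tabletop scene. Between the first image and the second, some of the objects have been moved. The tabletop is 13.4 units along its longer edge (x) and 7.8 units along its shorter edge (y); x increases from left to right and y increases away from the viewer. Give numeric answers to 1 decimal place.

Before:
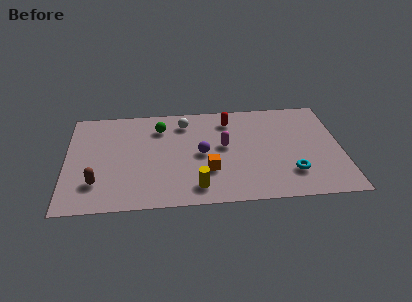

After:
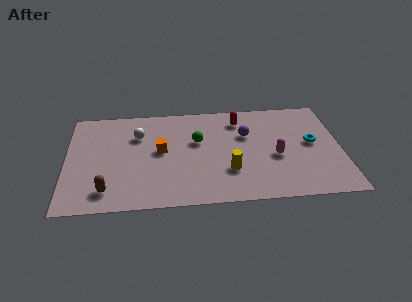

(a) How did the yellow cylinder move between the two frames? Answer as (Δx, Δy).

(1.6, 1.1)

From the two frames, the yellow cylinder sits at roughly (6.3, 1.3) before and (7.9, 2.4) after.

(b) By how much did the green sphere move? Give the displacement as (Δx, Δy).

(1.8, -1.2)

The green sphere was at about (4.6, 6.0) and moved to about (6.4, 4.8).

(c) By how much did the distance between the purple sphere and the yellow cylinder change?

+0.3

The distance was about 2.5 in the first image and 2.8 in the second, so they moved 0.3 units further apart.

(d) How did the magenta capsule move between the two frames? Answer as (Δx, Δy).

(2.5, -1.0)

From the two frames, the magenta capsule sits at roughly (7.7, 4.3) before and (10.2, 3.3) after.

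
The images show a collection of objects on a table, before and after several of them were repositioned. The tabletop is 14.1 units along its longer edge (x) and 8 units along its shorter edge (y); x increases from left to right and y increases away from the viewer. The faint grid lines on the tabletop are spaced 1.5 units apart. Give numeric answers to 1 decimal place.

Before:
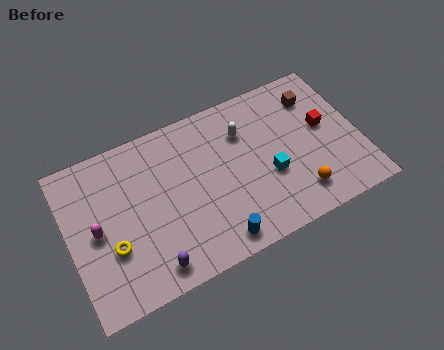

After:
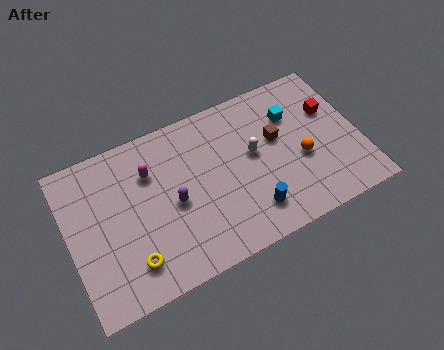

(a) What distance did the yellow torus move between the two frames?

1.4

From (1.9, 2.8) to (2.7, 1.7), the yellow torus covered √(0.8² + 1.1²) ≈ 1.4 units.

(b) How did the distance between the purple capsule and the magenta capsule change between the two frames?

-1.4

Before: roughly 3.6 units apart; after: 2.2. That's 1.4 units closer together.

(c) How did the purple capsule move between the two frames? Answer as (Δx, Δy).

(1.4, 2.6)

From the two frames, the purple capsule sits at roughly (3.6, 1.1) before and (5.0, 3.7) after.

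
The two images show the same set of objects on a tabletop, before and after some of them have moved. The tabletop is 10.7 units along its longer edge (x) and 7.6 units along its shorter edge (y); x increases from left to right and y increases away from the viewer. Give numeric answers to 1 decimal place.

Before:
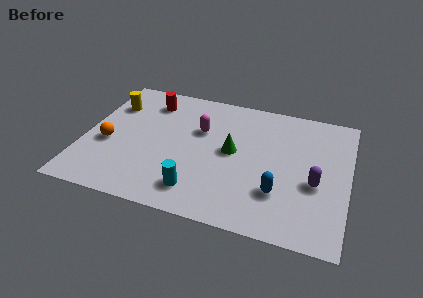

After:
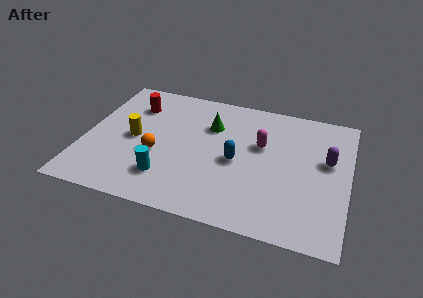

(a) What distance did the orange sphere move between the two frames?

2.0

From (1.0, 3.1) to (3.0, 3.0), the orange sphere covered √(2.0² + 0.1²) ≈ 2.0 units.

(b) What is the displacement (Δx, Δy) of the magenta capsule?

(2.5, -0.2)

The magenta capsule started near (4.6, 4.9) and ended near (7.1, 4.7).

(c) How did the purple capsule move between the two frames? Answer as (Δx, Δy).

(0.4, 1.4)

The purple capsule started near (9.4, 3.1) and ended near (9.8, 4.5).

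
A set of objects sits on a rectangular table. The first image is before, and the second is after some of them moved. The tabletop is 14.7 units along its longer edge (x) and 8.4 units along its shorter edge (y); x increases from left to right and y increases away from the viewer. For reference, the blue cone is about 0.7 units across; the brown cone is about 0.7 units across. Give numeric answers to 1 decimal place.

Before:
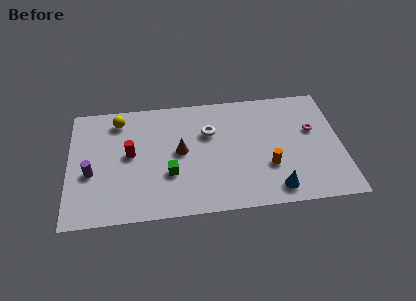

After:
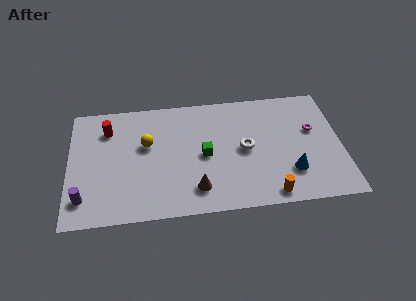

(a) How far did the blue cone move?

1.4

The blue cone was near (11.0, 1.2) before and (11.9, 2.3) after, so it travelled √(0.9² + 1.1²) ≈ 1.4 units.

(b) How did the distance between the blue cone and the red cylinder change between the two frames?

+2.2

They were about 8.4 units apart before and 10.6 after — 2.2 units further apart.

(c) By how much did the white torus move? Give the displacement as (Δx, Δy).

(1.9, -1.4)

From the two frames, the white torus sits at roughly (7.6, 5.6) before and (9.5, 4.2) after.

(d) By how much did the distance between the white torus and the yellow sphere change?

+0.3

The distance was about 5.1 in the first image and 5.4 in the second, so they moved 0.3 units further apart.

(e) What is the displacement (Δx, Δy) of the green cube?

(1.9, 1.1)

The green cube was at about (5.4, 2.9) and moved to about (7.3, 4.0).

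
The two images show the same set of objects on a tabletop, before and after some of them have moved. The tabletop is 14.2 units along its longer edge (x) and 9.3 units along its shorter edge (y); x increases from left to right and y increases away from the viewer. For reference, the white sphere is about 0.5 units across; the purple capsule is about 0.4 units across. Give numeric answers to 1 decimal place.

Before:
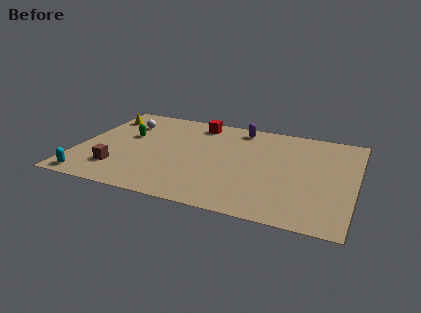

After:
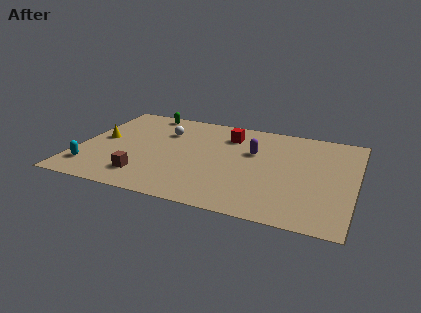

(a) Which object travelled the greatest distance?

the green capsule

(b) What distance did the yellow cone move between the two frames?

2.4

From (0.9, 7.3) to (1.1, 4.9), the yellow cone covered √(0.2² + 2.4²) ≈ 2.4 units.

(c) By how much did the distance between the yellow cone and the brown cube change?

-1.3

They were about 5.3 units apart before and 4.0 after — 1.3 units closer together.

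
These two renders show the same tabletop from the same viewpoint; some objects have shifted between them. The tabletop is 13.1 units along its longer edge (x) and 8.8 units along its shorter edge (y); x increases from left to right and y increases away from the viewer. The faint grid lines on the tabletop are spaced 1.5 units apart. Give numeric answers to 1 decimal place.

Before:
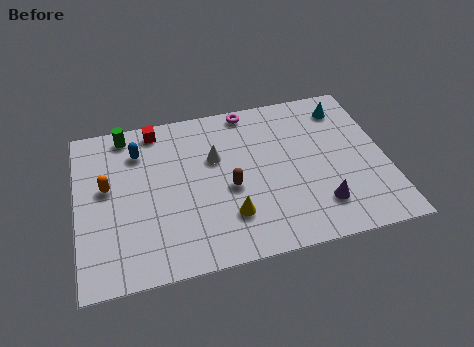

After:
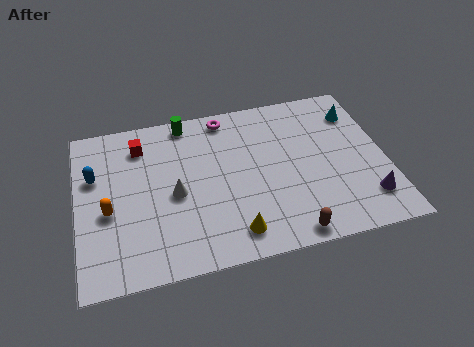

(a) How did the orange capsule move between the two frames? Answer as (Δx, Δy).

(0.0, -1.3)

The orange capsule started near (1.3, 5.0) and ended near (1.3, 3.7).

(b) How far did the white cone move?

2.4

The white cone moved from about (5.9, 5.6) to (4.1, 4.0), a distance of √(1.8² + 1.6²) ≈ 2.4.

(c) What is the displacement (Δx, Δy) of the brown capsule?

(2.3, -3.0)

From the two frames, the brown capsule sits at roughly (6.4, 3.8) before and (8.7, 0.8) after.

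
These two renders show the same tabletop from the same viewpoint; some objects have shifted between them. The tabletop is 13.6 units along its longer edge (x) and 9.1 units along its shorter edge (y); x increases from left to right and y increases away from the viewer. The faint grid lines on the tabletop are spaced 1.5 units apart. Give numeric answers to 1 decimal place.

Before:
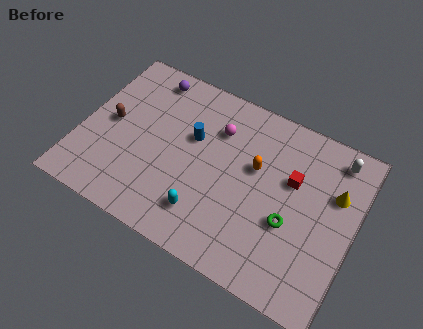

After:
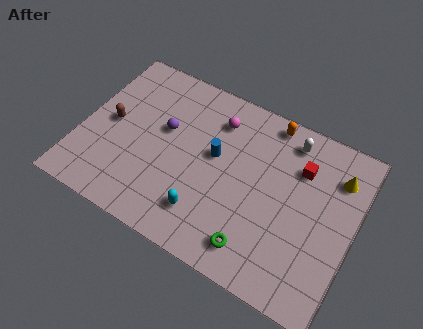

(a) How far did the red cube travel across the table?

0.9

From (10.4, 5.7) to (10.7, 6.5), the red cube covered √(0.3² + 0.8²) ≈ 0.9 units.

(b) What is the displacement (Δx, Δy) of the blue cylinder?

(1.2, -0.4)

The blue cylinder started near (5.4, 5.6) and ended near (6.6, 5.2).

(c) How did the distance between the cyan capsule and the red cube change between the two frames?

+0.8

Before: roughly 5.3 units apart; after: 6.1. That's 0.8 units further apart.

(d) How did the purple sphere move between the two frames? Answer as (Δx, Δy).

(1.2, -2.5)

The purple sphere started near (2.8, 7.9) and ended near (4.0, 5.4).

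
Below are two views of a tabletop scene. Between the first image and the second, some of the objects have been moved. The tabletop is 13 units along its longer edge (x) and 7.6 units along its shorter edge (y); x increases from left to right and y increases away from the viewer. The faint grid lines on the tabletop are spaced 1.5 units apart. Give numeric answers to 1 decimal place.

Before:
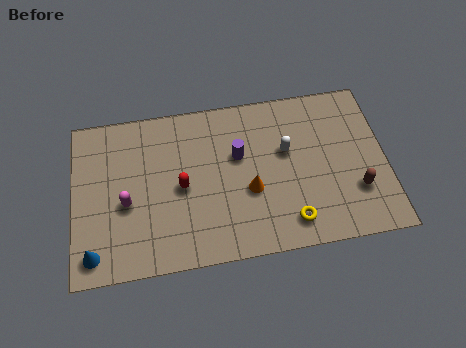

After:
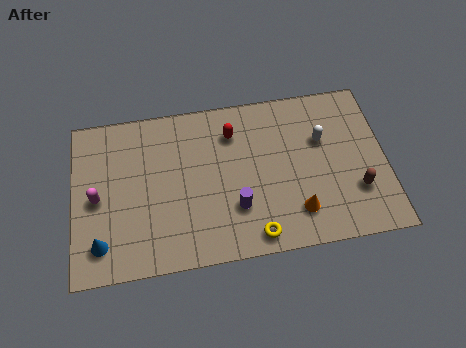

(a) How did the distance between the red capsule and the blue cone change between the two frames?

+2.6

Before: roughly 4.5 units apart; after: 7.1. That's 2.6 units further apart.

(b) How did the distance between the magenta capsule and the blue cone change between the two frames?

-0.4

Before: roughly 2.5 units apart; after: 2.1. That's 0.4 units closer together.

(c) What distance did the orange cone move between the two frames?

2.3

The orange cone moved from about (7.3, 3.0) to (9.2, 1.7), a distance of √(1.9² + 1.3²) ≈ 2.3.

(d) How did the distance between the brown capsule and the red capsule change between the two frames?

-1.2

They were about 7.3 units apart before and 6.1 after — 1.2 units closer together.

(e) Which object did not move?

the brown capsule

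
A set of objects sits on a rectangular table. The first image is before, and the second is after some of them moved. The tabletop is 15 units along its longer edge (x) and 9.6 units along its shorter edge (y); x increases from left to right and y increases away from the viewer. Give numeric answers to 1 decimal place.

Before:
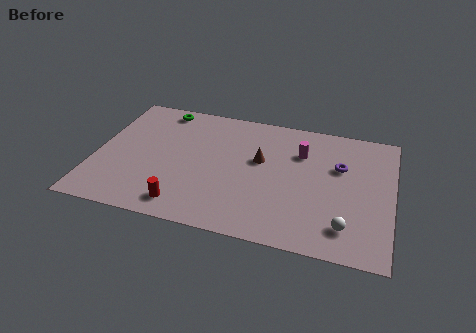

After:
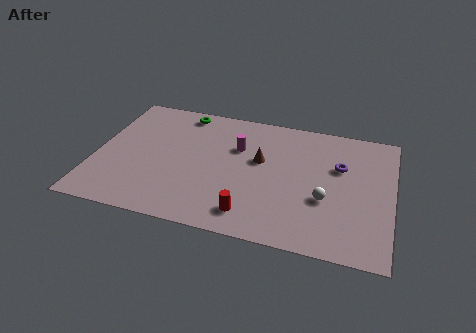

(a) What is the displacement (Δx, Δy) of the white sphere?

(-1.1, 1.7)

The white sphere started near (12.8, 1.9) and ended near (11.7, 3.6).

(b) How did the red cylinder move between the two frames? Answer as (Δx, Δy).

(3.3, 0.2)

The red cylinder was at about (4.8, 1.4) and moved to about (8.1, 1.6).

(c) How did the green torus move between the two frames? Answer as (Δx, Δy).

(1.1, 0.0)

The green torus was at about (3.0, 8.5) and moved to about (4.1, 8.5).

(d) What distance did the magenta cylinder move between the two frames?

3.2

The magenta cylinder moved from about (10.3, 6.8) to (7.1, 6.4), a distance of √(3.2² + 0.4²) ≈ 3.2.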